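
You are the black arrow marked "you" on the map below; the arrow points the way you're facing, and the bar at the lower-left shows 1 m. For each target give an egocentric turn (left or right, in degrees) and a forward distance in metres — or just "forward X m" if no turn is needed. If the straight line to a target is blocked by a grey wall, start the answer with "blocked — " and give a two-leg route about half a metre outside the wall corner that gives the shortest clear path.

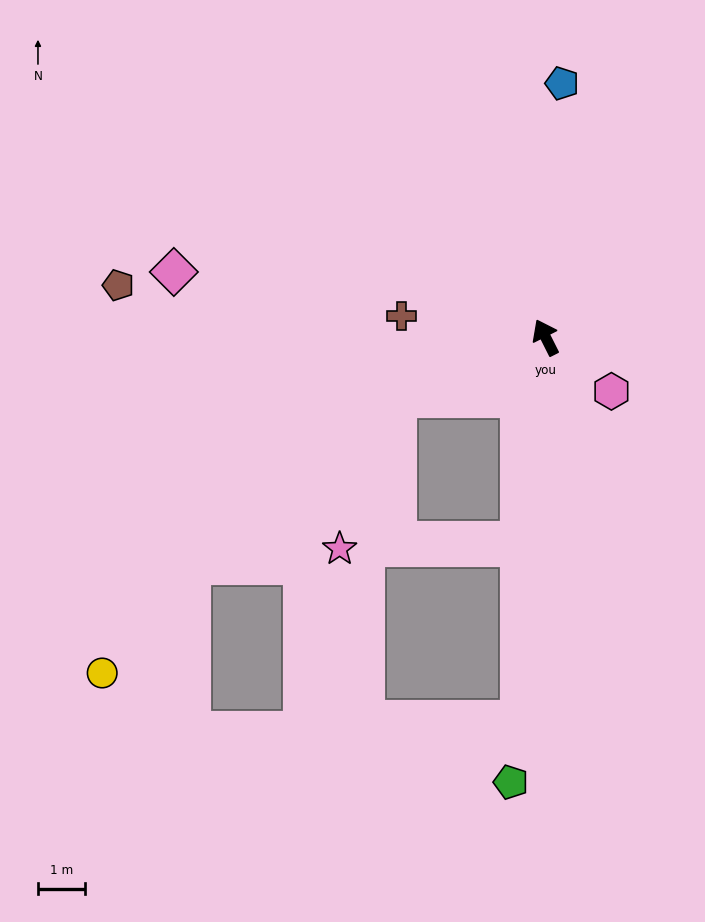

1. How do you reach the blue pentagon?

turn right 30°, forward 5.4 m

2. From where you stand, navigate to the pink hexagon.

turn right 156°, forward 1.8 m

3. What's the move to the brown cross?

turn left 55°, forward 3.1 m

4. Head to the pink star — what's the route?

blocked — turn left 85°, forward 3.4 m, then turn left 48°, forward 3.4 m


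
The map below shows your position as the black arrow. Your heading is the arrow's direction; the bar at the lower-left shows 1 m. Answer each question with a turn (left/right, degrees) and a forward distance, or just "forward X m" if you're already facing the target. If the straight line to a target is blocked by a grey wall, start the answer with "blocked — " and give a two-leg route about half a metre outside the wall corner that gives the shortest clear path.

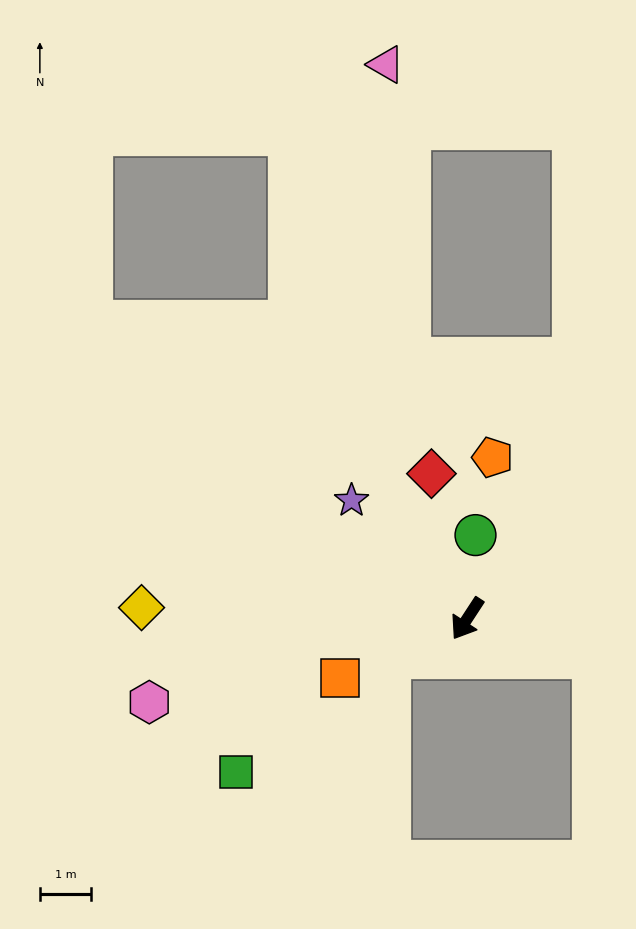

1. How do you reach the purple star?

turn right 103°, forward 3.2 m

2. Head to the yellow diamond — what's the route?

turn right 59°, forward 6.3 m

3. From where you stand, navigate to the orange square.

turn right 32°, forward 2.7 m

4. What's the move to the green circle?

turn right 153°, forward 1.6 m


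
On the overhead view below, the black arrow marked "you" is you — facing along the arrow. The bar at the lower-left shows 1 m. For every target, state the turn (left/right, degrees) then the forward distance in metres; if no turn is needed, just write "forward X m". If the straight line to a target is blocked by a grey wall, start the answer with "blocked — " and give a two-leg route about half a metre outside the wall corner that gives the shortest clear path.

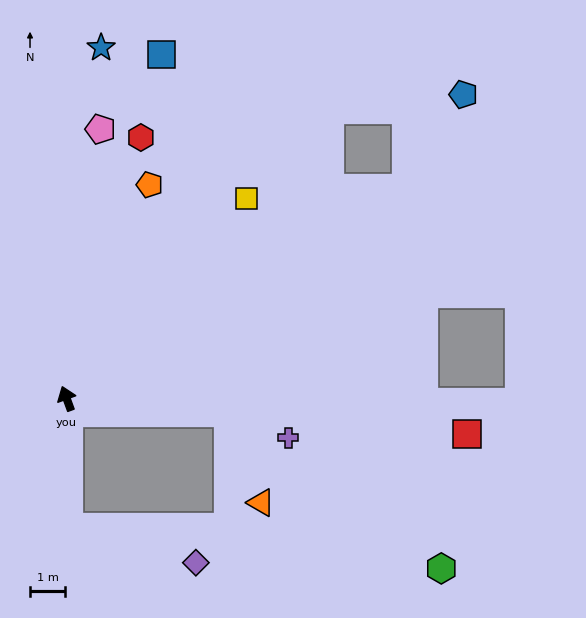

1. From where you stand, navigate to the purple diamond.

blocked — turn left 161°, forward 3.7 m, then turn left 74°, forward 3.8 m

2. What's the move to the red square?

turn right 115°, forward 11.5 m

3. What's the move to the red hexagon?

turn right 36°, forward 7.8 m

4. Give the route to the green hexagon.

blocked — turn left 161°, forward 3.7 m, then turn left 83°, forward 10.7 m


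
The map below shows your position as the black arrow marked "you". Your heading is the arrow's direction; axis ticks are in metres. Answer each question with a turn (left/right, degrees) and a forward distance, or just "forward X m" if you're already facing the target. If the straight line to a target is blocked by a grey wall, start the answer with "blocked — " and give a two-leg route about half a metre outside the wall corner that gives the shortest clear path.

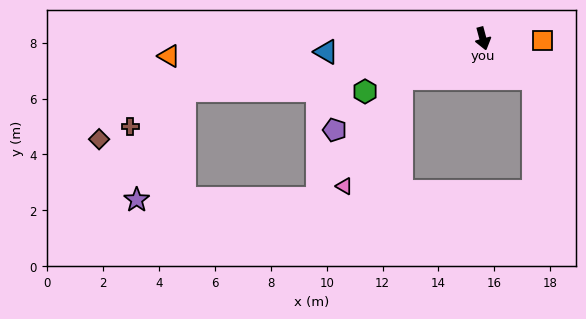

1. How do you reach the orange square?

turn left 73°, forward 2.1 m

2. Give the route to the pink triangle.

blocked — turn right 79°, forward 3.3 m, then turn left 36°, forward 4.4 m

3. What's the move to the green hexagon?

turn right 81°, forward 4.6 m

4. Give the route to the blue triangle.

turn right 100°, forward 5.6 m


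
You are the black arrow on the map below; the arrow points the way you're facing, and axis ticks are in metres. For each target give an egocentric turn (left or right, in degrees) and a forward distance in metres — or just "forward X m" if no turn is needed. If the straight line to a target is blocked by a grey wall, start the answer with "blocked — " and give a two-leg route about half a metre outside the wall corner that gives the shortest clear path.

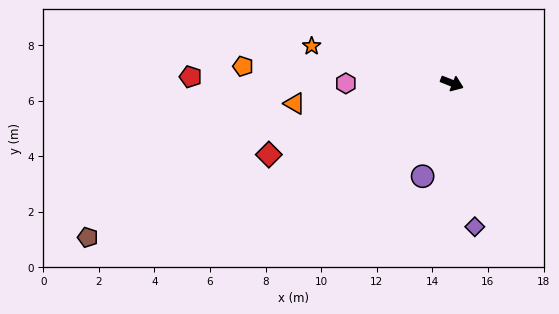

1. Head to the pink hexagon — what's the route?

turn right 158°, forward 3.8 m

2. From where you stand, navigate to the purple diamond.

turn right 59°, forward 5.2 m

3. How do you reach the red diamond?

turn right 137°, forward 7.1 m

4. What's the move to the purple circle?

turn right 86°, forward 3.5 m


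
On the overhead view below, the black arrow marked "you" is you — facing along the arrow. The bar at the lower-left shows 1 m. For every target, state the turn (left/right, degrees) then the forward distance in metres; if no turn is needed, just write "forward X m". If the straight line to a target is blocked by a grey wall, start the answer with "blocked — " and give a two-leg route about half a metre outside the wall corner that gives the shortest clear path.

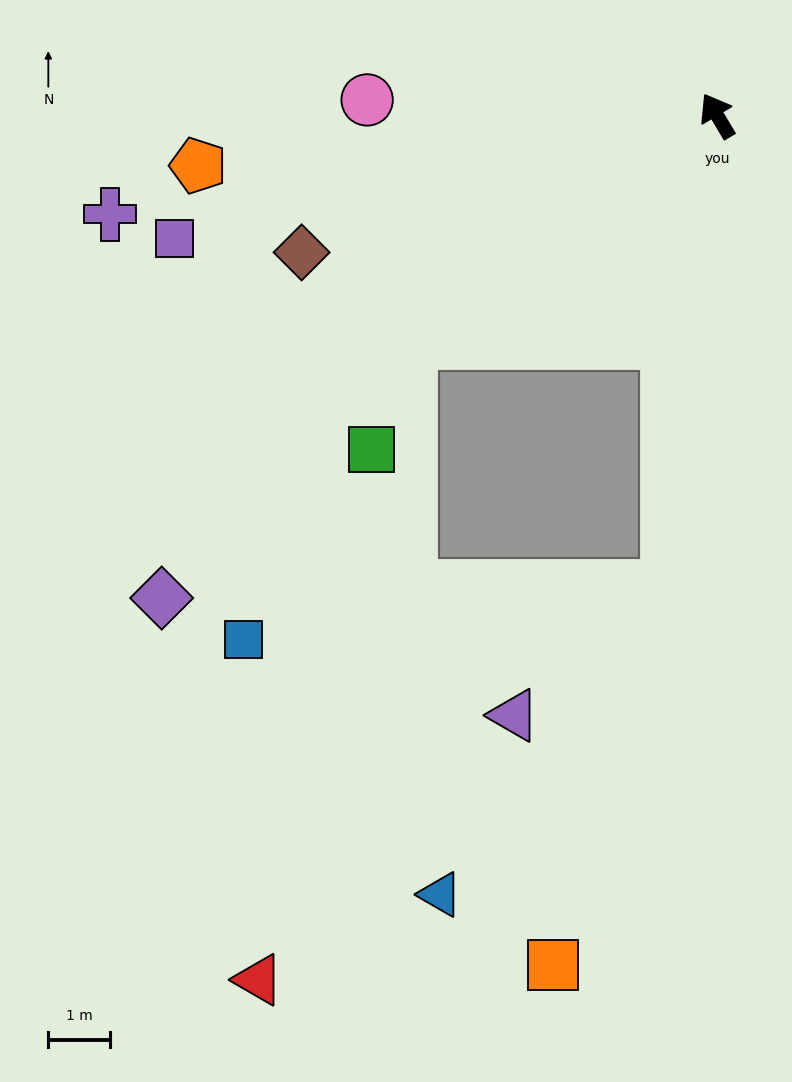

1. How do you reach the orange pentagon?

turn left 65°, forward 8.4 m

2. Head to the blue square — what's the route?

blocked — turn left 143°, forward 7.6 m, then turn right 77°, forward 6.9 m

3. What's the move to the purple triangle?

blocked — turn left 143°, forward 7.6 m, then turn right 44°, forward 3.2 m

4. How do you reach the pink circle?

turn left 57°, forward 5.6 m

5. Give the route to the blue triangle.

blocked — turn left 143°, forward 7.6 m, then turn right 30°, forward 6.2 m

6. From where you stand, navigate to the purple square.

turn left 72°, forward 9.0 m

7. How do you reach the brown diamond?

turn left 77°, forward 7.0 m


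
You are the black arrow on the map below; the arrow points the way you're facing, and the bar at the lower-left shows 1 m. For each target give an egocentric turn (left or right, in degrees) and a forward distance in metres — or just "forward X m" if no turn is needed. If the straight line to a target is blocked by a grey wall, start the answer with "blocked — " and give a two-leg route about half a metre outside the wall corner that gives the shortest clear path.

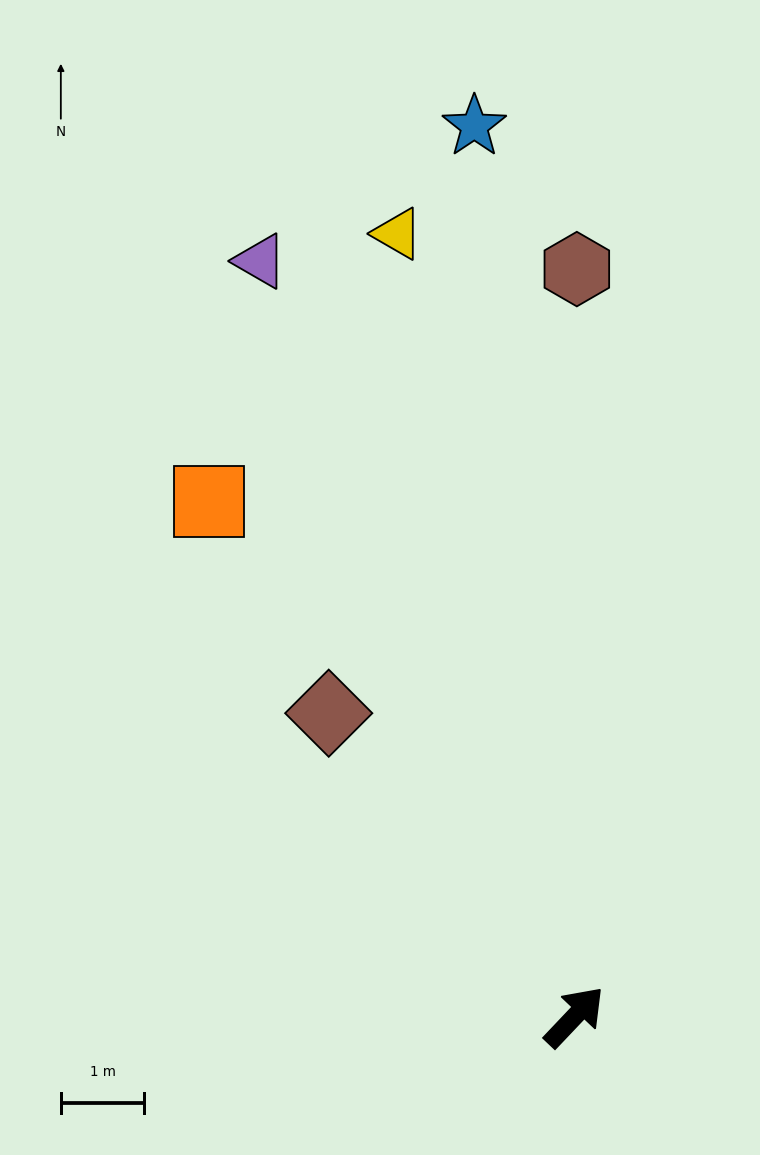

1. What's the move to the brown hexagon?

turn left 43°, forward 9.0 m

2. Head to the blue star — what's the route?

turn left 50°, forward 10.7 m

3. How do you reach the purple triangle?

turn left 66°, forward 9.8 m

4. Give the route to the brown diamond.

turn left 82°, forward 4.7 m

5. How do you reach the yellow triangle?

turn left 56°, forward 9.6 m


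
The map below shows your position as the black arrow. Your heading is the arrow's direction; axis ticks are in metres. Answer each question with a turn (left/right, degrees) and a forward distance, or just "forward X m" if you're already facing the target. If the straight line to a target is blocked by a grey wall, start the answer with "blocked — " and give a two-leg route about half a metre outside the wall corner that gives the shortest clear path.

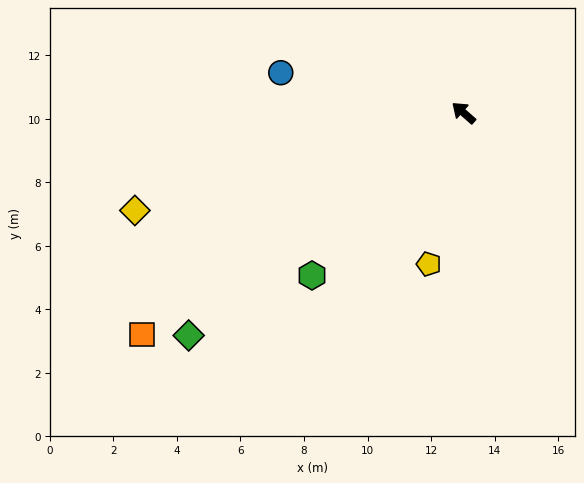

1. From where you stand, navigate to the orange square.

turn left 76°, forward 12.3 m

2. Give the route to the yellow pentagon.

turn left 118°, forward 4.9 m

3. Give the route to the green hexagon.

turn left 88°, forward 7.0 m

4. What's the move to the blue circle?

turn left 29°, forward 5.9 m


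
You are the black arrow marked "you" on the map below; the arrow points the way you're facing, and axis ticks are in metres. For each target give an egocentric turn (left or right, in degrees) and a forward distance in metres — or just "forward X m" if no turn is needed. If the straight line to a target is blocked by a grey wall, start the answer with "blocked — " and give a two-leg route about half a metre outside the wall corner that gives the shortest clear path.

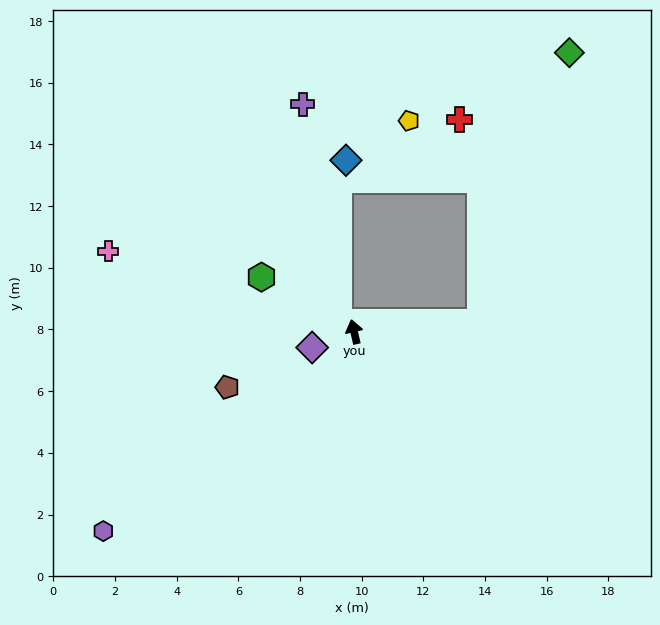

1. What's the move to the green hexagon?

turn left 47°, forward 3.5 m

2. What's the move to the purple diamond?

turn left 98°, forward 1.5 m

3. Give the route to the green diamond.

blocked — turn right 99°, forward 4.1 m, then turn left 68°, forward 9.2 m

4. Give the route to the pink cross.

turn left 59°, forward 8.4 m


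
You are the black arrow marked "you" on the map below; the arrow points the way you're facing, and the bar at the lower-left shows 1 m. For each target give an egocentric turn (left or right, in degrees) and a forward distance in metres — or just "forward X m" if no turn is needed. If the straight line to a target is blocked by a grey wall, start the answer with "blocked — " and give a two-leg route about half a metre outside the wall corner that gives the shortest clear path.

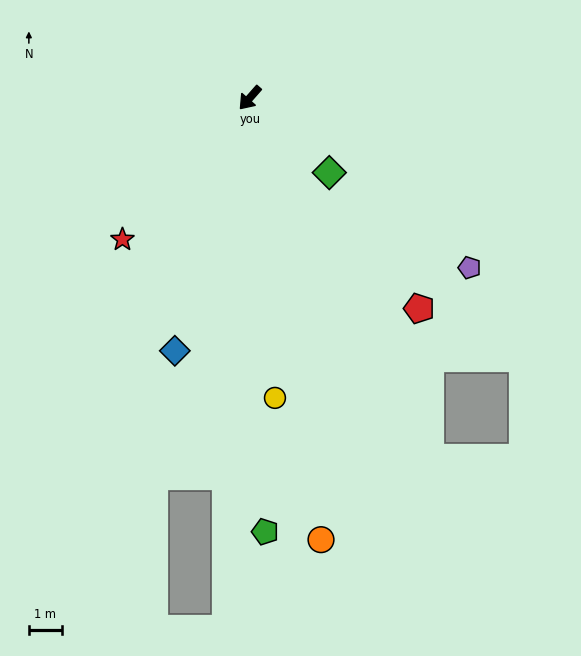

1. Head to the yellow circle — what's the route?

turn left 46°, forward 9.2 m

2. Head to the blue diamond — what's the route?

turn left 25°, forward 8.1 m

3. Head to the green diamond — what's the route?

turn left 88°, forward 3.3 m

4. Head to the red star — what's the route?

forward 5.8 m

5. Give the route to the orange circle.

turn left 50°, forward 13.7 m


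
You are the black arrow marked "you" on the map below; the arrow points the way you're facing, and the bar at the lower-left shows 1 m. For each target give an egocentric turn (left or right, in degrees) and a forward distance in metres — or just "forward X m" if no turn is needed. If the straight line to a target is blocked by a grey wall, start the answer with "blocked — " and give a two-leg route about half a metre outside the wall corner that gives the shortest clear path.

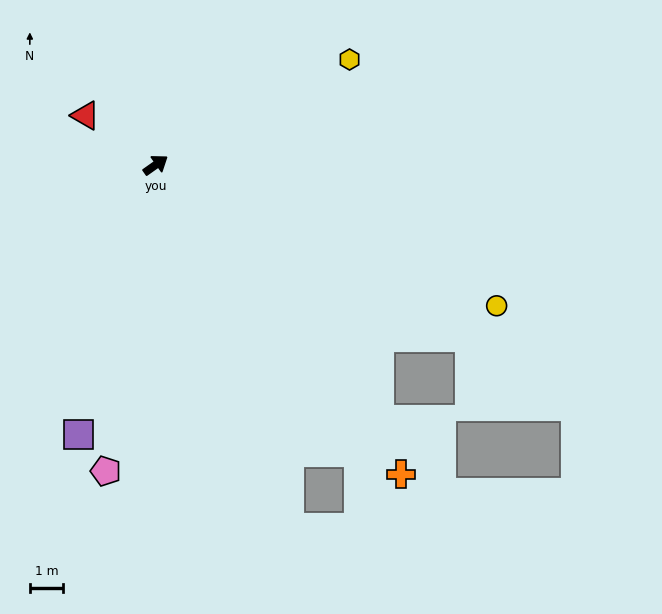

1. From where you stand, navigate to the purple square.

turn right 141°, forward 8.4 m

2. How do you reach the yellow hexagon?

turn right 7°, forward 6.6 m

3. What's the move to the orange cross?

turn right 87°, forward 11.8 m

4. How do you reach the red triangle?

turn left 110°, forward 2.6 m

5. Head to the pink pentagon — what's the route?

turn right 135°, forward 9.3 m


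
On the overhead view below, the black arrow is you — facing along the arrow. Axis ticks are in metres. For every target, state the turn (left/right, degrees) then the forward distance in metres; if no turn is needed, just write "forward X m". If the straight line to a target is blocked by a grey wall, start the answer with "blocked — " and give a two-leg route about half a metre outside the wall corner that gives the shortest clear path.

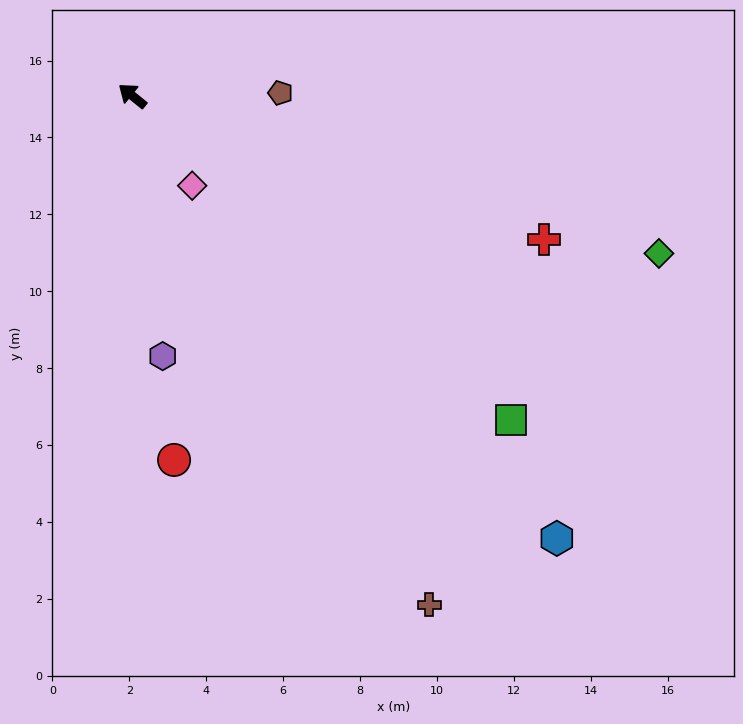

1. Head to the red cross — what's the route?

turn right 160°, forward 11.3 m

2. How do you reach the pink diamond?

turn left 163°, forward 2.8 m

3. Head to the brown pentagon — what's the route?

turn right 140°, forward 3.9 m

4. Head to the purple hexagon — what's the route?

turn left 136°, forward 6.8 m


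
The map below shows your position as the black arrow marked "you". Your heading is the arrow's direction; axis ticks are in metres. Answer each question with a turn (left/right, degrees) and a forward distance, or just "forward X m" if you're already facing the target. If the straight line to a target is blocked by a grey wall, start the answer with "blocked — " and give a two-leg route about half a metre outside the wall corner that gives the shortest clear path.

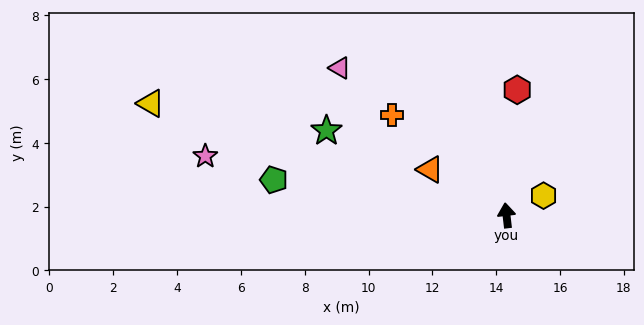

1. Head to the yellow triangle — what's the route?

turn left 66°, forward 11.7 m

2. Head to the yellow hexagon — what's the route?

turn right 69°, forward 1.3 m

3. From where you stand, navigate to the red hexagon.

turn right 11°, forward 3.9 m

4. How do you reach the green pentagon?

turn left 75°, forward 7.4 m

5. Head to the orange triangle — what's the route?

turn left 52°, forward 2.8 m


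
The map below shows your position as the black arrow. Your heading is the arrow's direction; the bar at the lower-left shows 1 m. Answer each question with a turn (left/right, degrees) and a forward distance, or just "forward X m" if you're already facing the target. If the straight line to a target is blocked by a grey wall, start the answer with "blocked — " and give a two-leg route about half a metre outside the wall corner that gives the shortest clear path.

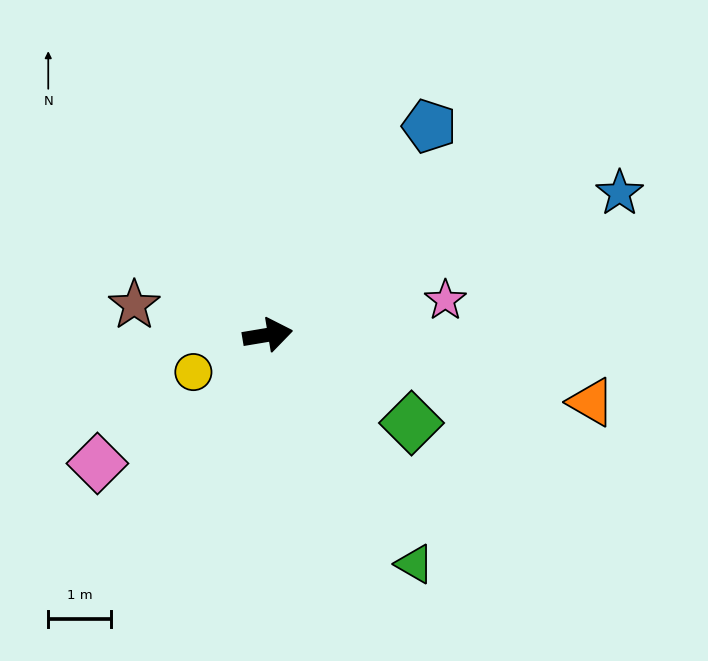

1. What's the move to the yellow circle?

turn right 163°, forward 1.3 m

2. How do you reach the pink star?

forward 2.9 m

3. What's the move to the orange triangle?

turn right 21°, forward 5.3 m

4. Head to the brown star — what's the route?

turn left 158°, forward 2.2 m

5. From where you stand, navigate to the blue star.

turn left 12°, forward 6.0 m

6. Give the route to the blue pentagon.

turn left 43°, forward 4.2 m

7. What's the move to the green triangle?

turn right 67°, forward 4.3 m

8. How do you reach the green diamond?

turn right 41°, forward 2.7 m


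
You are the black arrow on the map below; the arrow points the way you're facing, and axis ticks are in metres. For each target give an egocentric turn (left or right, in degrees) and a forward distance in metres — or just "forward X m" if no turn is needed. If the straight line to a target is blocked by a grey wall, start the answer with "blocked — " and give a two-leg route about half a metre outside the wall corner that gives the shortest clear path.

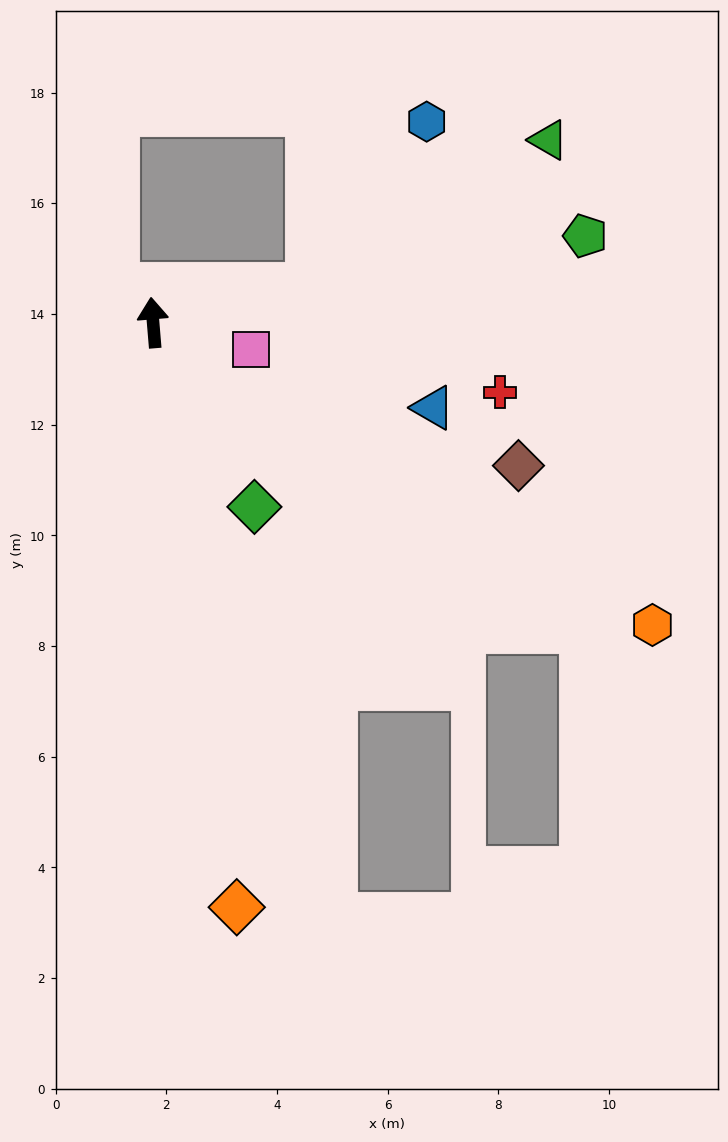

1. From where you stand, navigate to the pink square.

turn right 110°, forward 1.8 m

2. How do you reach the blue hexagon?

blocked — turn right 82°, forward 2.9 m, then turn left 42°, forward 3.7 m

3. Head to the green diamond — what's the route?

turn right 156°, forward 3.8 m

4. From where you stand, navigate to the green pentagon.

turn right 83°, forward 8.0 m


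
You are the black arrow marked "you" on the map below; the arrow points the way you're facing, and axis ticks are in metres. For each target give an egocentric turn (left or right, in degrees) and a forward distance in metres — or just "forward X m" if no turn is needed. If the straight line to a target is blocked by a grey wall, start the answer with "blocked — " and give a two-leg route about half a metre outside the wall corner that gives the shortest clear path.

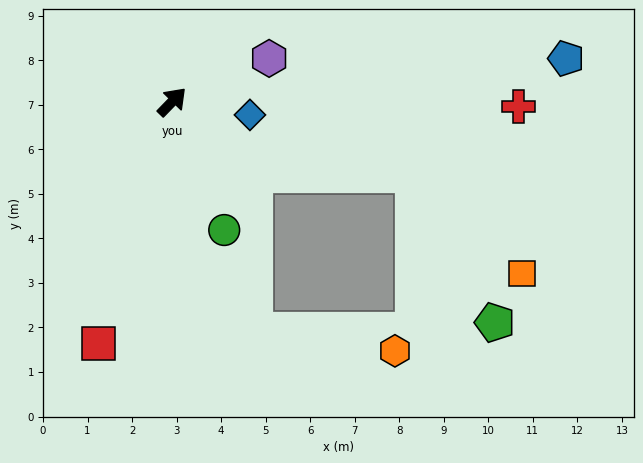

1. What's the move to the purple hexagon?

turn right 22°, forward 2.4 m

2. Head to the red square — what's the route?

turn right 153°, forward 5.7 m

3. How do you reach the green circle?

turn right 114°, forward 3.1 m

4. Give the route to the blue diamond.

turn right 55°, forward 1.8 m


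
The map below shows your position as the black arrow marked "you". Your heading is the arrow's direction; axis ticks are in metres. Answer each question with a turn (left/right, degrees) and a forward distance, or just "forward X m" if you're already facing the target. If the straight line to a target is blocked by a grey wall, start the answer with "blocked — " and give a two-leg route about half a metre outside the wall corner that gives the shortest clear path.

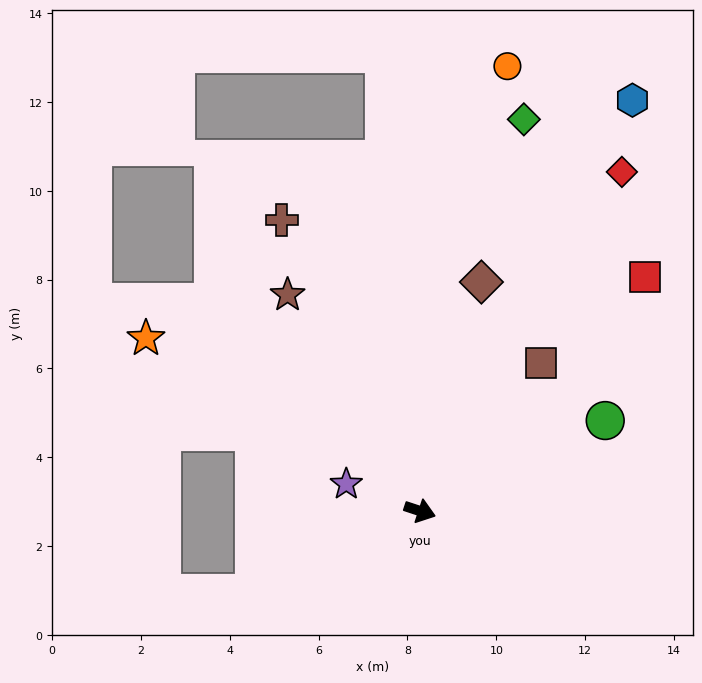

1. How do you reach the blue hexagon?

turn left 81°, forward 10.4 m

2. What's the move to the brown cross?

turn left 134°, forward 7.2 m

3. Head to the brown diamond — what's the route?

turn left 93°, forward 5.3 m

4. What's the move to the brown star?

turn left 140°, forward 5.7 m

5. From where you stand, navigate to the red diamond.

turn left 77°, forward 8.9 m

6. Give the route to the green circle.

turn left 44°, forward 4.6 m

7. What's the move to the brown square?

turn left 69°, forward 4.3 m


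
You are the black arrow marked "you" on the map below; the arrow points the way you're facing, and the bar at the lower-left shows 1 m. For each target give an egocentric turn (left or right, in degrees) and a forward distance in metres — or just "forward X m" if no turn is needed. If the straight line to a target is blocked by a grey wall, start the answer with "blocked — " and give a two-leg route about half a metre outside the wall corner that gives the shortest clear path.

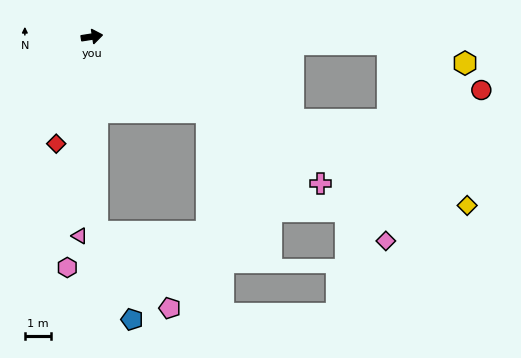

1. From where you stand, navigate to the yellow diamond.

turn right 33°, forward 15.6 m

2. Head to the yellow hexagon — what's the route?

blocked — turn right 10°, forward 11.2 m, then turn right 13°, forward 3.0 m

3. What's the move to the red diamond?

turn right 117°, forward 4.3 m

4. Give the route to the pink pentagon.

blocked — turn right 97°, forward 7.4 m, then turn left 41°, forward 4.0 m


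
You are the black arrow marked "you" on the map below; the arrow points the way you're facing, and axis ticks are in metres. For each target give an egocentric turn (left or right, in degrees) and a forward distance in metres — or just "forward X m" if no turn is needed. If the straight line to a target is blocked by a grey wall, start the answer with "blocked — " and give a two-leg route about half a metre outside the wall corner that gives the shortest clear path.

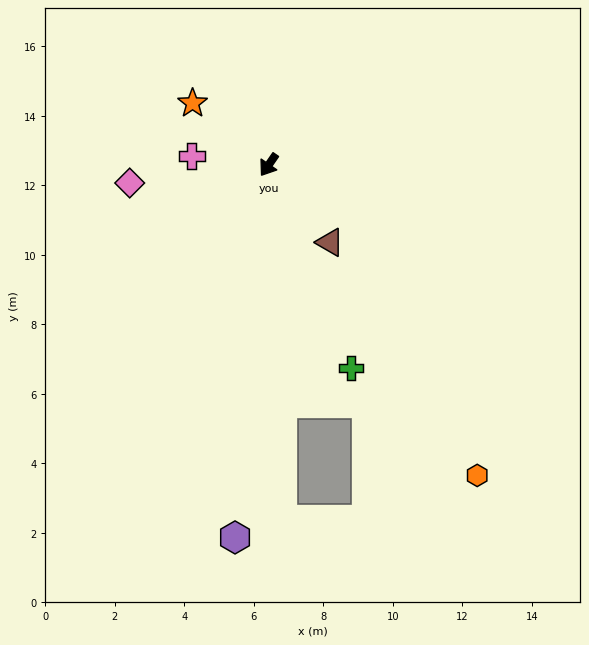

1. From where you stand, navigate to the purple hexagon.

turn left 29°, forward 10.8 m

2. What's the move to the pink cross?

turn right 62°, forward 2.2 m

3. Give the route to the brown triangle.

turn left 73°, forward 2.8 m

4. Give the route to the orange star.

turn right 94°, forward 2.8 m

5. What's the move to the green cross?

turn left 57°, forward 6.3 m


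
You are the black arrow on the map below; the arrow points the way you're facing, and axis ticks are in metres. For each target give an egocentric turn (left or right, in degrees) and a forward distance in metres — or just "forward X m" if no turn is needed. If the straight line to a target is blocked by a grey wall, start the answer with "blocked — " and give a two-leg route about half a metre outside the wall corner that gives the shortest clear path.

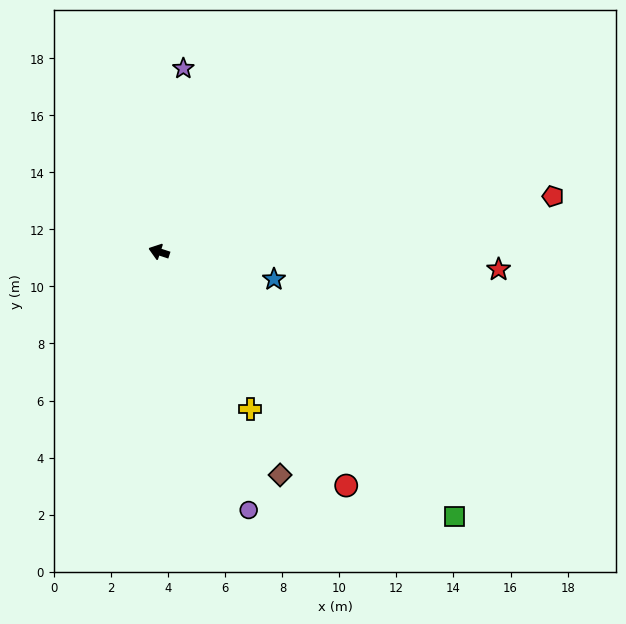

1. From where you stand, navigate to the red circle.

turn left 147°, forward 10.5 m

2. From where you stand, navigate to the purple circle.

turn left 127°, forward 9.6 m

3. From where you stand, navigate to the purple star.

turn right 79°, forward 6.5 m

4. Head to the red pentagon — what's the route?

turn right 154°, forward 13.9 m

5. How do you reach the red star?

turn right 165°, forward 11.9 m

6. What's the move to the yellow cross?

turn left 138°, forward 6.4 m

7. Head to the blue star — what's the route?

turn right 175°, forward 4.1 m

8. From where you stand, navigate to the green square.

turn left 156°, forward 13.9 m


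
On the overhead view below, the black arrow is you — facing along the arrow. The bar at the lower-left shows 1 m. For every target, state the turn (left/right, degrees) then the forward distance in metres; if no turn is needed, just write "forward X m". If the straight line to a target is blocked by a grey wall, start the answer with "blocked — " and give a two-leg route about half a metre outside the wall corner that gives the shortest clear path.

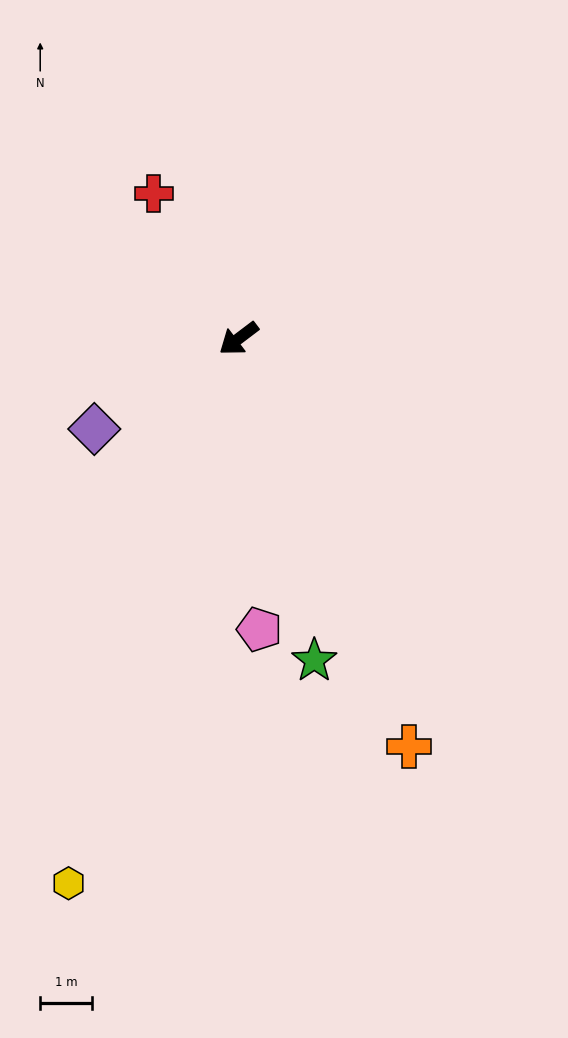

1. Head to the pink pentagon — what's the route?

turn left 57°, forward 5.7 m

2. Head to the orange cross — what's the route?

turn left 76°, forward 8.6 m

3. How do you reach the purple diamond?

turn right 5°, forward 3.3 m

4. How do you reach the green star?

turn left 66°, forward 6.4 m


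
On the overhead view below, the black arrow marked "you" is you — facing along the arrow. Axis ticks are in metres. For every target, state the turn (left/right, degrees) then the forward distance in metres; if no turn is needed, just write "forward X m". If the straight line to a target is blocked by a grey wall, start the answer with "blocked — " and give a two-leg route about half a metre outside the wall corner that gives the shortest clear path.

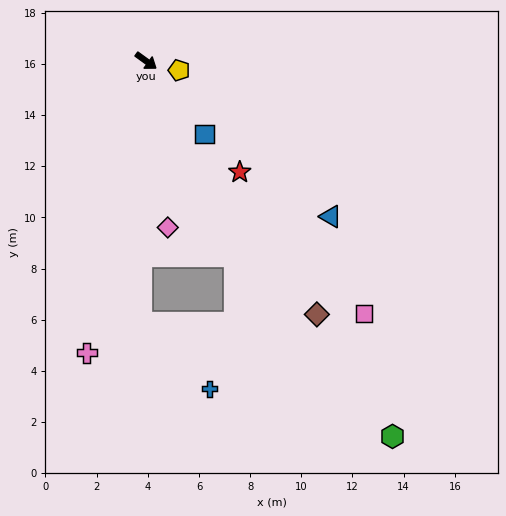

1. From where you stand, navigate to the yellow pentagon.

turn left 20°, forward 1.3 m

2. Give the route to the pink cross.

turn right 66°, forward 11.6 m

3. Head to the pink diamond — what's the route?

turn right 47°, forward 6.6 m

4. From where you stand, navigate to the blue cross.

blocked — turn right 55°, forward 10.2 m, then turn left 47°, forward 3.7 m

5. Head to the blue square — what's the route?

turn right 15°, forward 3.7 m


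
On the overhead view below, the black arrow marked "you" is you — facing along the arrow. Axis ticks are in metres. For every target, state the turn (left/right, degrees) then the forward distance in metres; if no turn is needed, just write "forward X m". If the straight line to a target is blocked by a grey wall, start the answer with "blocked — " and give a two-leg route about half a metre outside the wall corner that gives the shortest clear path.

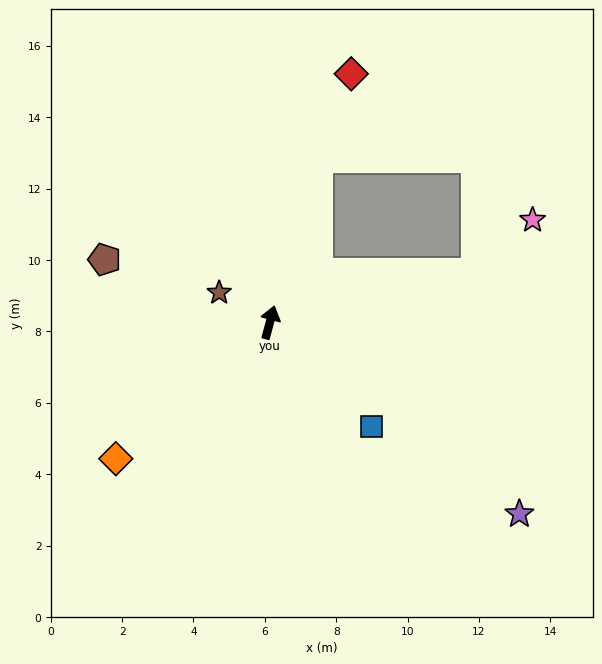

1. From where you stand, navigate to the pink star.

blocked — turn right 61°, forward 5.9 m, then turn left 29°, forward 2.2 m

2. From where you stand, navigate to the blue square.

turn right 120°, forward 4.1 m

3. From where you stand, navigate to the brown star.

turn left 75°, forward 1.6 m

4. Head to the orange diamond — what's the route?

turn left 147°, forward 5.8 m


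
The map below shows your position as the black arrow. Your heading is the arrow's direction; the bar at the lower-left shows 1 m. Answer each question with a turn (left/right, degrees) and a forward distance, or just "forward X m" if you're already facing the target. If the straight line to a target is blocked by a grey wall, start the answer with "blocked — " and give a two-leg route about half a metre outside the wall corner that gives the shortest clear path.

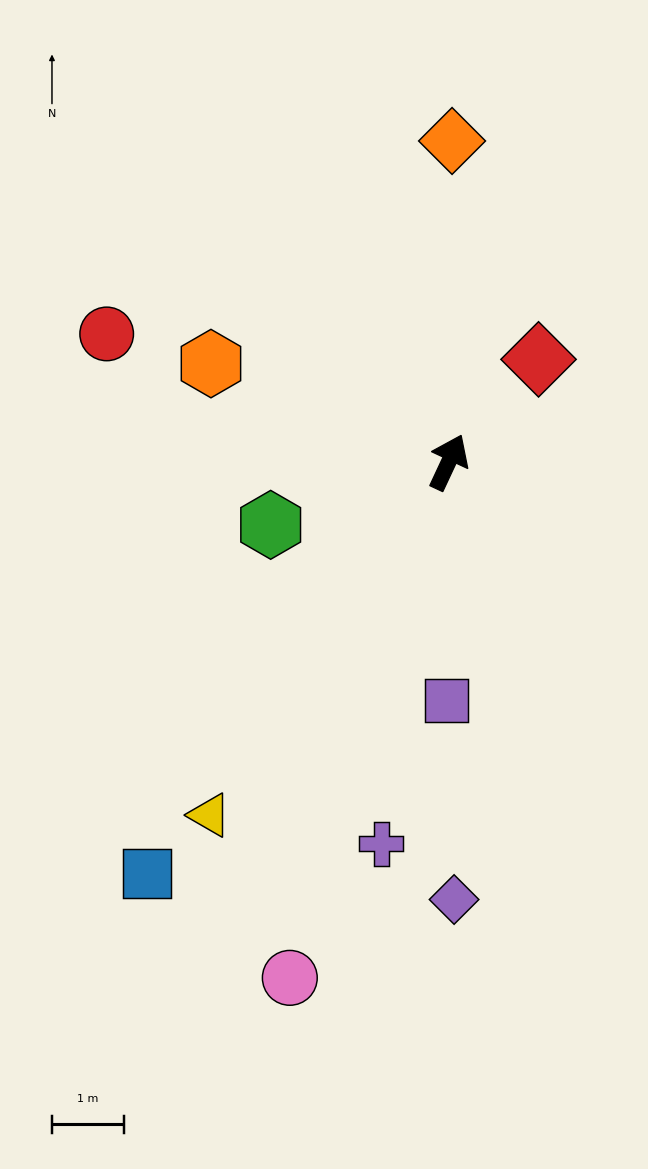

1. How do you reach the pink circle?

turn right 172°, forward 7.5 m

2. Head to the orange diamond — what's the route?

turn left 24°, forward 4.5 m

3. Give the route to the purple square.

turn right 155°, forward 3.3 m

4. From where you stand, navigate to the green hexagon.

turn left 134°, forward 2.6 m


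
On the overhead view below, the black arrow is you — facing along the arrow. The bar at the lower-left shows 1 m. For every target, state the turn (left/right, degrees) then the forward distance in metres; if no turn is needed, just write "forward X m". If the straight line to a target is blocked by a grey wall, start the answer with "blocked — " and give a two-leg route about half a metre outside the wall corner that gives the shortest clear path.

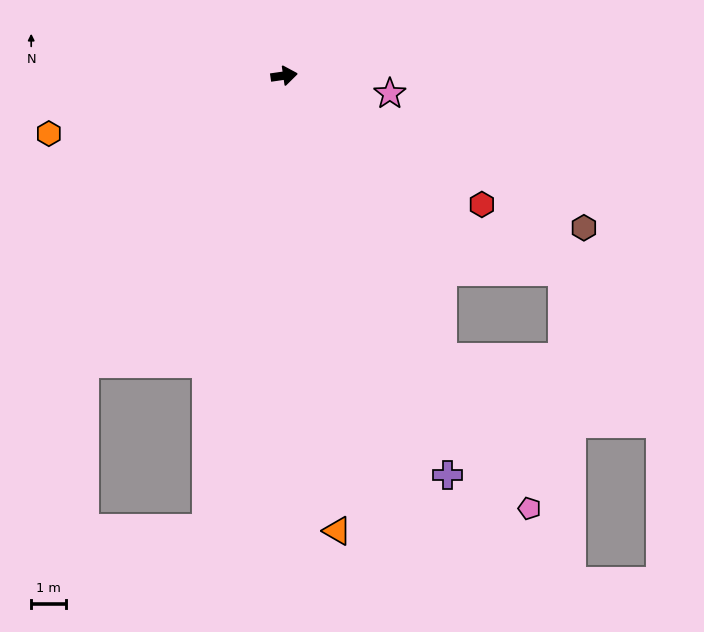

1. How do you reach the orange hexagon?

turn right 174°, forward 7.0 m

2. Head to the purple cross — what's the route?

turn right 76°, forward 12.4 m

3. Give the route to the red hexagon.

turn right 41°, forward 6.8 m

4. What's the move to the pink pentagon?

turn right 69°, forward 14.3 m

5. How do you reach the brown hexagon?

turn right 35°, forward 9.7 m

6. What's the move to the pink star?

turn right 18°, forward 3.1 m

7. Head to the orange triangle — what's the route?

turn right 92°, forward 13.2 m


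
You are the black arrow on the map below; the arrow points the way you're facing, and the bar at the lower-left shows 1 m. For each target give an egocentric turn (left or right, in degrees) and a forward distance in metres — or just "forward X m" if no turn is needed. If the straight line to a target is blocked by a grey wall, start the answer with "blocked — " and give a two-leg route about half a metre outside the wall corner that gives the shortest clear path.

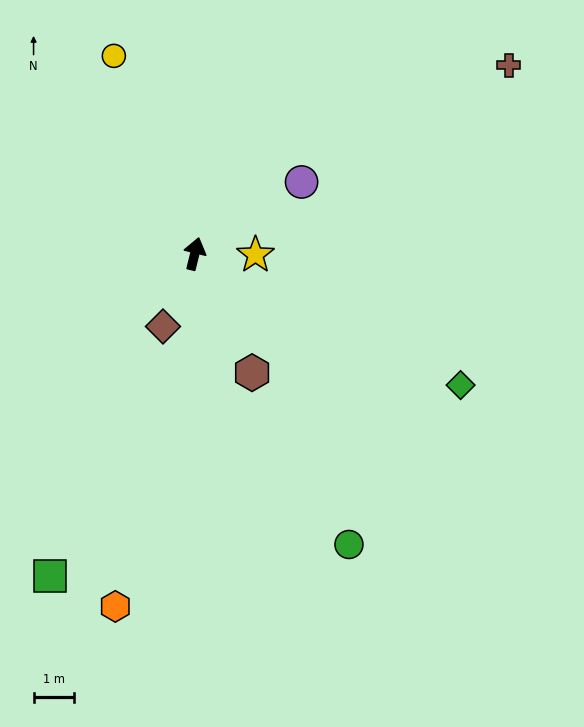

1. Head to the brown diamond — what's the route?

turn left 170°, forward 2.0 m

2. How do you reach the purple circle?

turn right 42°, forward 3.2 m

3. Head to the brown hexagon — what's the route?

turn right 140°, forward 3.3 m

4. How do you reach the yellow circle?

turn left 36°, forward 5.3 m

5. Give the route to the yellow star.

turn right 77°, forward 1.5 m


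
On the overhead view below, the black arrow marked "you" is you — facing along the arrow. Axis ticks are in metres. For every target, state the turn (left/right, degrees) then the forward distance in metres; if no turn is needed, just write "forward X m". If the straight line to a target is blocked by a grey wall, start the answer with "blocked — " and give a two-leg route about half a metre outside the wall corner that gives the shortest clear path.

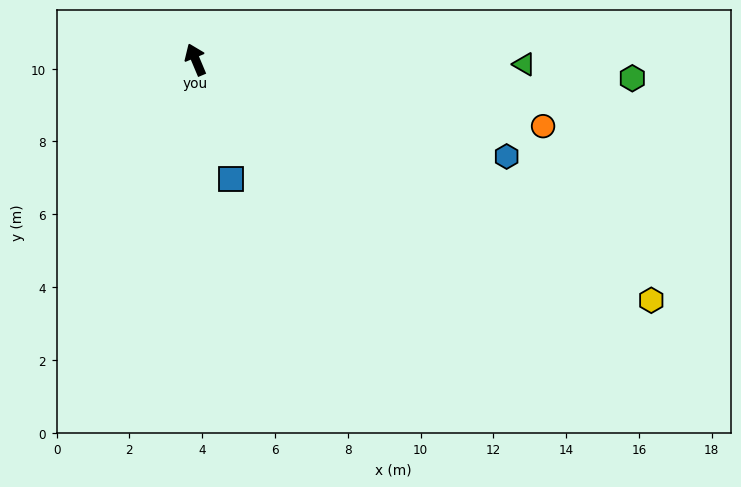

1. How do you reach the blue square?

turn left 174°, forward 3.4 m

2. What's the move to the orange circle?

turn right 124°, forward 9.7 m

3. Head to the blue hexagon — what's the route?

turn right 130°, forward 9.0 m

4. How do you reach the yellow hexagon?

turn right 141°, forward 14.2 m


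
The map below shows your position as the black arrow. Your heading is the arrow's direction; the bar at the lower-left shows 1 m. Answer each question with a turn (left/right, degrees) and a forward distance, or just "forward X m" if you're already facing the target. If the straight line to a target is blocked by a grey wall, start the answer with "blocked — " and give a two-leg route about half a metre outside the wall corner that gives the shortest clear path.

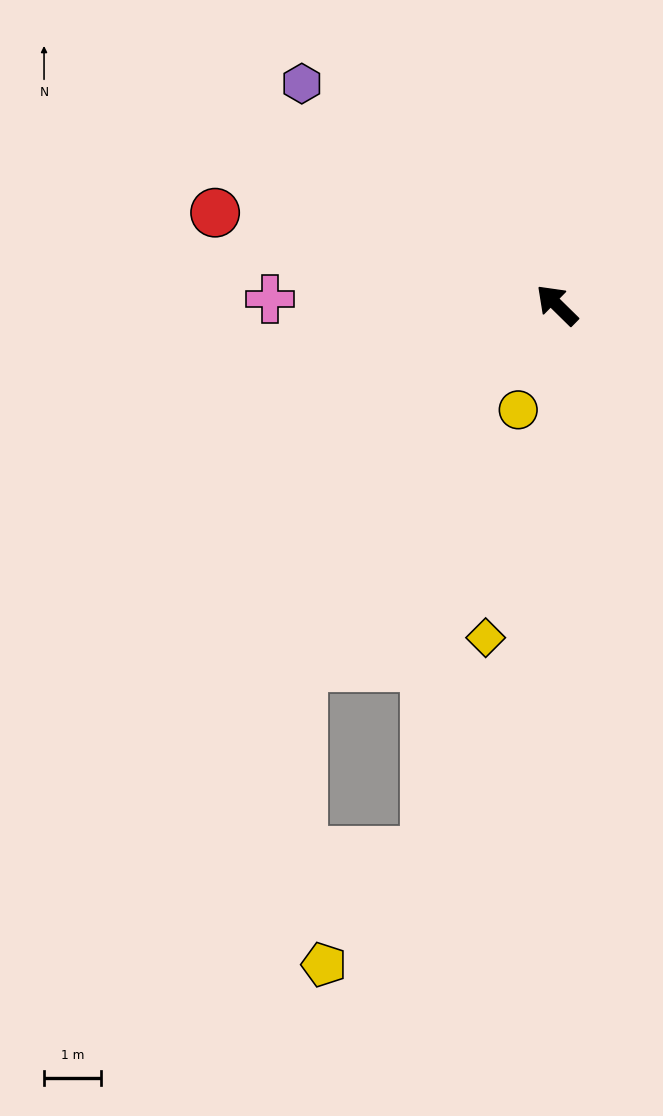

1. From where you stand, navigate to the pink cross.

turn left 43°, forward 5.0 m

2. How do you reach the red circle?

turn left 29°, forward 6.2 m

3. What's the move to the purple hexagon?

turn left 4°, forward 5.9 m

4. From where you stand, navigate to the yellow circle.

turn left 114°, forward 2.0 m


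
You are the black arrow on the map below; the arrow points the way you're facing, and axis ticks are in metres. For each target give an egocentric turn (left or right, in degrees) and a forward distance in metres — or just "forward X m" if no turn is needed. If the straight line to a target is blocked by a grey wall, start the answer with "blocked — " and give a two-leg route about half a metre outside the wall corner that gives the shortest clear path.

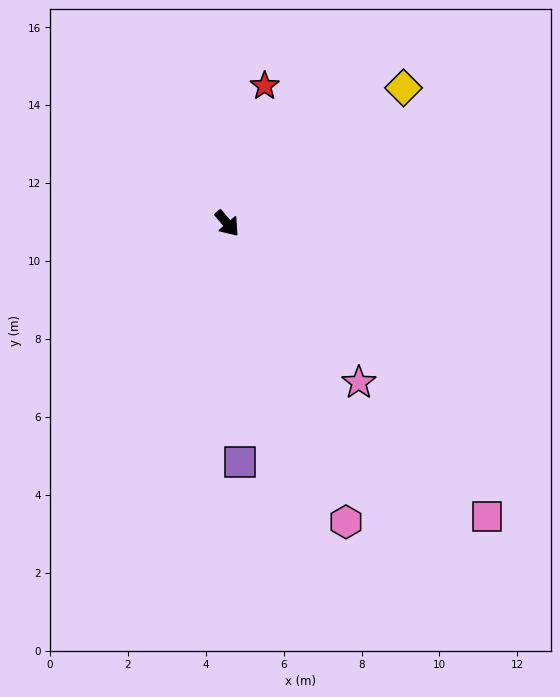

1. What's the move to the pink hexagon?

turn right 19°, forward 8.2 m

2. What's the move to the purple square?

turn right 37°, forward 6.1 m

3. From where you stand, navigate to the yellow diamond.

turn left 87°, forward 5.7 m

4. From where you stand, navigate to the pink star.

forward 5.3 m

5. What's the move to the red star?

turn left 124°, forward 3.7 m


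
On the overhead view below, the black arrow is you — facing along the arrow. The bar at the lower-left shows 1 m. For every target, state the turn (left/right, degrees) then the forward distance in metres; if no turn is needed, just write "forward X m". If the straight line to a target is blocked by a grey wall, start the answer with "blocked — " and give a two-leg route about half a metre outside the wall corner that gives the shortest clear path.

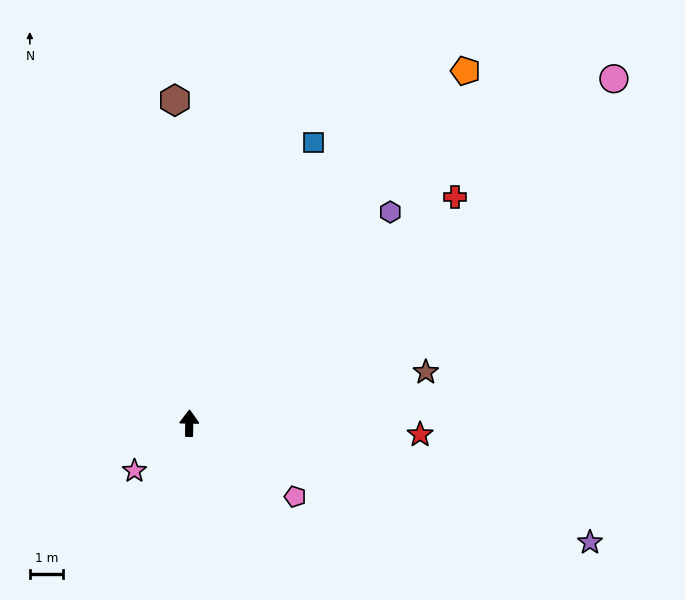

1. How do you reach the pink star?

turn left 132°, forward 2.2 m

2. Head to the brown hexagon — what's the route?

turn left 4°, forward 9.6 m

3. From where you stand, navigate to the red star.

turn right 92°, forward 6.9 m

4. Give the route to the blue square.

turn right 23°, forward 9.1 m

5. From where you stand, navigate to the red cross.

turn right 48°, forward 10.4 m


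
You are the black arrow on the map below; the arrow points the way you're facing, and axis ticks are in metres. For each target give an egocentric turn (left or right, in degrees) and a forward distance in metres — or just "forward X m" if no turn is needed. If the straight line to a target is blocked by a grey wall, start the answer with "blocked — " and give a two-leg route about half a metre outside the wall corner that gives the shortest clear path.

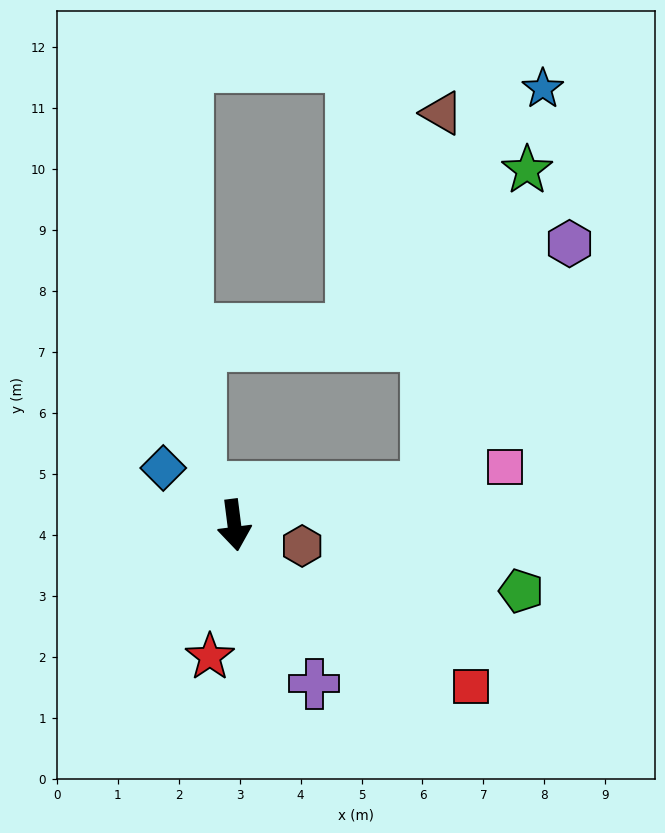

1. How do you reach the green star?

blocked — turn left 94°, forward 3.2 m, then turn left 61°, forward 5.5 m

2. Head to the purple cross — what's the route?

turn left 19°, forward 2.9 m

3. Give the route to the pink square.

turn left 95°, forward 4.5 m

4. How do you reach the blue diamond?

turn right 136°, forward 1.5 m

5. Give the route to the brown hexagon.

turn left 66°, forward 1.2 m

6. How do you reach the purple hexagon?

blocked — turn left 94°, forward 3.2 m, then turn left 48°, forward 4.6 m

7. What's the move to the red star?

turn right 18°, forward 2.2 m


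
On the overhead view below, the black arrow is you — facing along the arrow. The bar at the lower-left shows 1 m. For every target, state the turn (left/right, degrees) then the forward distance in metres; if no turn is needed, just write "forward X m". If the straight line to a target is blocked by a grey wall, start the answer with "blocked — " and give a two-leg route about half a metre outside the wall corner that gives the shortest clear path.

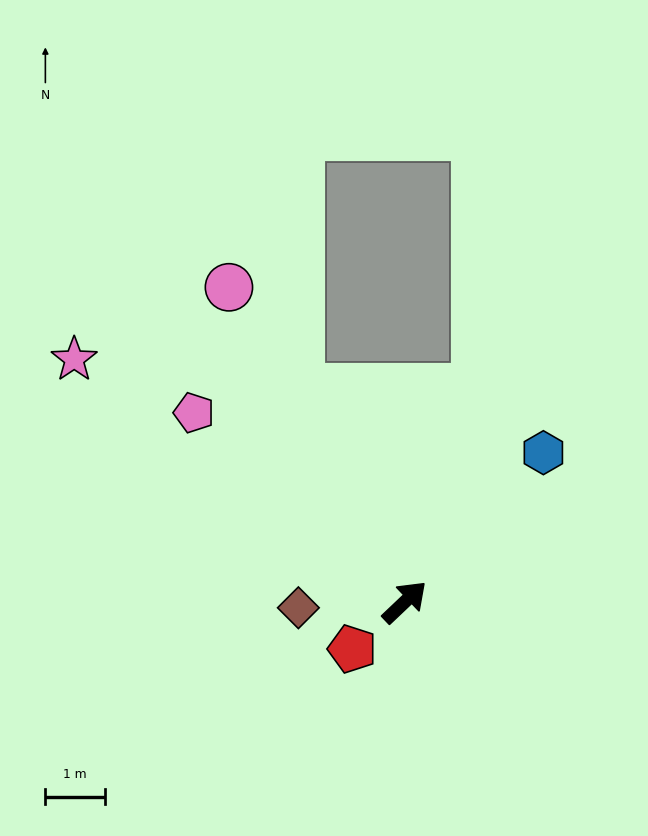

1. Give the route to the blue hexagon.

turn left 4°, forward 3.4 m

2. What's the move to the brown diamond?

turn left 140°, forward 1.8 m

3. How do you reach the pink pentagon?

turn left 95°, forward 4.8 m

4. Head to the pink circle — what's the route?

turn left 76°, forward 6.1 m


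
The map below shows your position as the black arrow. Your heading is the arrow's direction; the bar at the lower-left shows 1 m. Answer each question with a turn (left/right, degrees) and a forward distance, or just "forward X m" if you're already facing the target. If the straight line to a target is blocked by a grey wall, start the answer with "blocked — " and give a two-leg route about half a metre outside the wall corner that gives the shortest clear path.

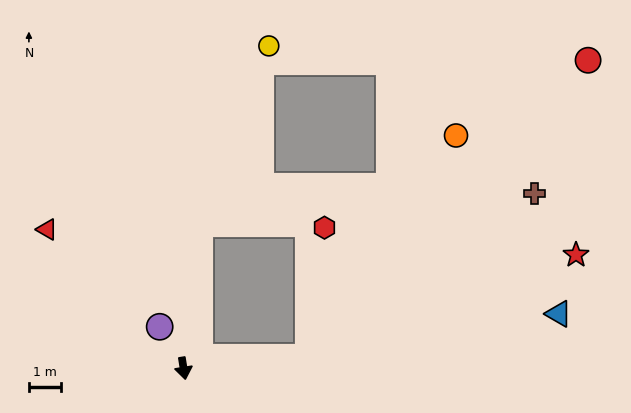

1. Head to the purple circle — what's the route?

turn right 159°, forward 1.5 m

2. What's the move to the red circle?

blocked — turn left 86°, forward 3.9 m, then turn left 42°, forward 12.9 m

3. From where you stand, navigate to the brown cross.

blocked — turn left 86°, forward 3.9 m, then turn left 31°, forward 8.8 m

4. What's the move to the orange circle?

blocked — turn left 86°, forward 3.9 m, then turn left 51°, forward 8.4 m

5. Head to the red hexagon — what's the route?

blocked — turn left 86°, forward 3.9 m, then turn left 78°, forward 4.1 m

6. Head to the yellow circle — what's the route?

blocked — turn left 165°, forward 4.6 m, then turn right 15°, forward 6.0 m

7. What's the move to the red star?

blocked — turn left 86°, forward 3.9 m, then turn left 16°, forward 9.0 m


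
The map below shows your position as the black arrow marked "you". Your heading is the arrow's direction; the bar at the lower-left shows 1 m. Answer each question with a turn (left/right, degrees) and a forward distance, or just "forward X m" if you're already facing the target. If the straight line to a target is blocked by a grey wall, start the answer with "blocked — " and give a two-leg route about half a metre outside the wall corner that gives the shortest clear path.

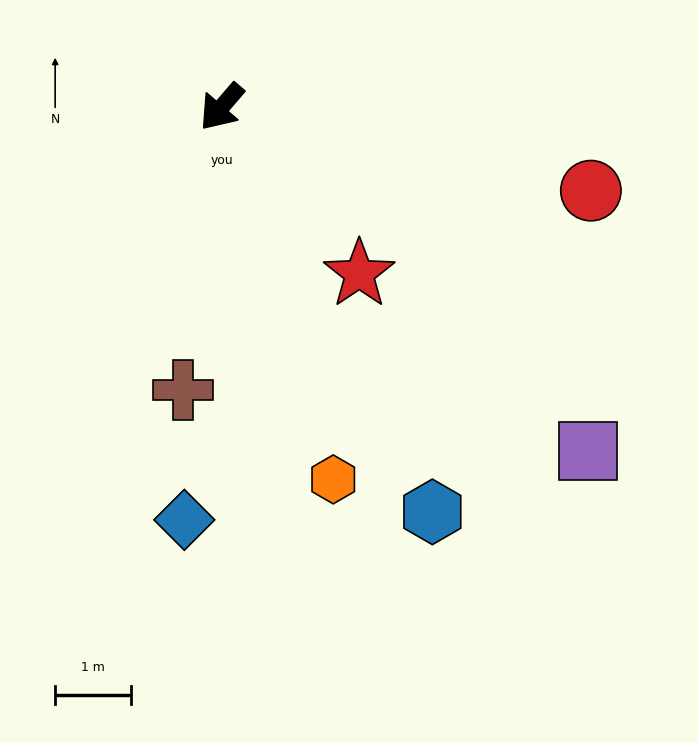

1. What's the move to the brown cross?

turn left 33°, forward 3.8 m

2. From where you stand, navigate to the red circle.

turn left 118°, forward 5.0 m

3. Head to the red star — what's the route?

turn left 80°, forward 2.9 m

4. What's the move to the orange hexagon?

turn left 57°, forward 5.1 m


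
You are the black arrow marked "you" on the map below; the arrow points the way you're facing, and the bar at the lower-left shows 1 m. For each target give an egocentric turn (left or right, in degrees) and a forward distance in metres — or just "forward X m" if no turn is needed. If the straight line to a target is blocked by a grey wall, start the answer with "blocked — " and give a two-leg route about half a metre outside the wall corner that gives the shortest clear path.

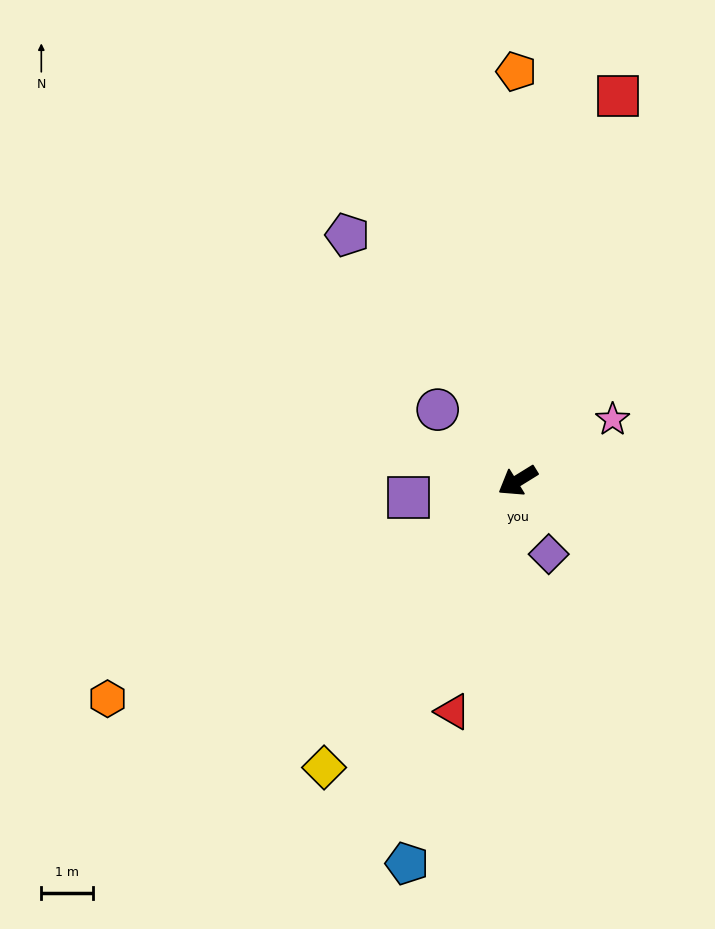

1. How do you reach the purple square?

turn right 23°, forward 2.1 m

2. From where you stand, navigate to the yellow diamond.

turn left 24°, forward 6.6 m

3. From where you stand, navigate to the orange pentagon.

turn right 122°, forward 7.9 m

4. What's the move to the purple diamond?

turn left 81°, forward 1.5 m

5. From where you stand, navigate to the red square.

turn right 136°, forward 7.6 m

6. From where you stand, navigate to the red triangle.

turn left 43°, forward 4.6 m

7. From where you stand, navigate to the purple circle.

turn right 73°, forward 2.1 m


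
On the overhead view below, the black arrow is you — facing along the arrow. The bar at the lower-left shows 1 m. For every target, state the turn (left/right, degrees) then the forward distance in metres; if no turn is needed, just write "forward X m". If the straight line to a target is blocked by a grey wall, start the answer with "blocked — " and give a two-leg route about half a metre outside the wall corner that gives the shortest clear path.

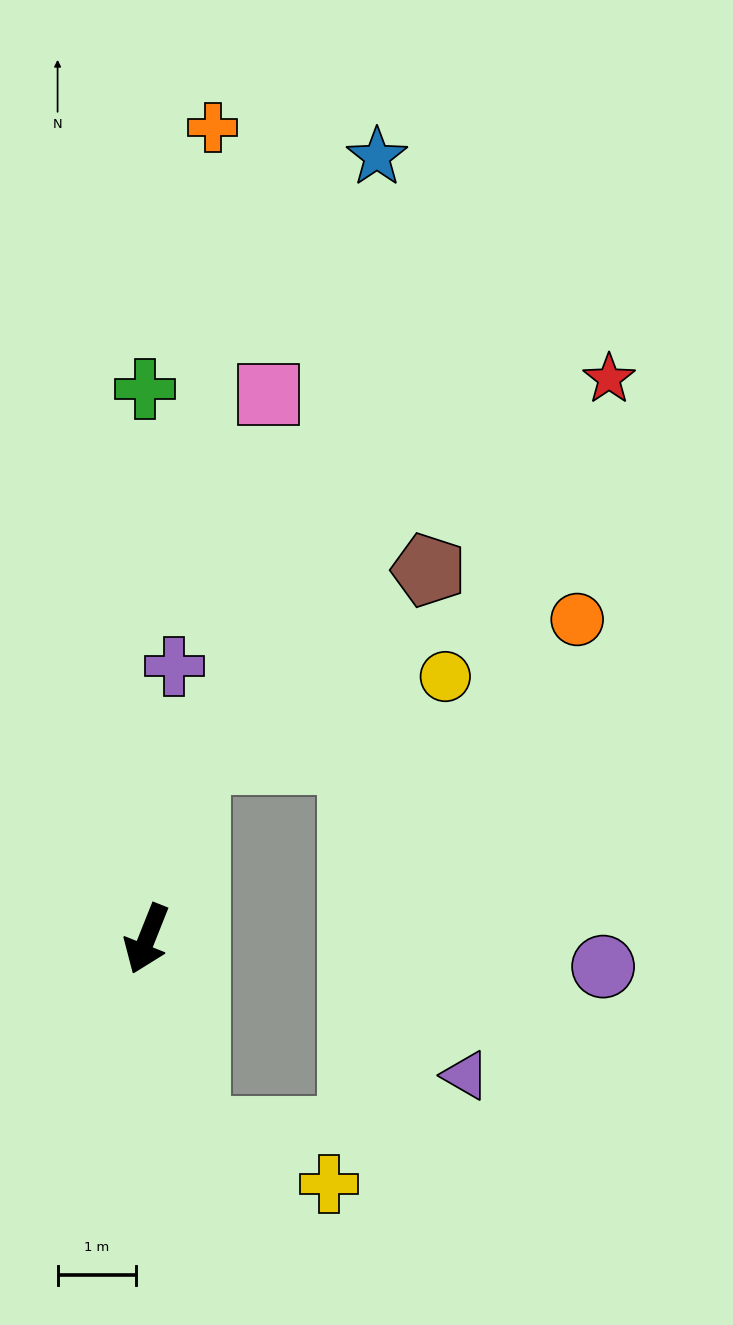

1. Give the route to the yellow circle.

blocked — turn right 174°, forward 2.4 m, then turn right 56°, forward 3.3 m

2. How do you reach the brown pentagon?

blocked — turn right 174°, forward 2.4 m, then turn right 35°, forward 3.8 m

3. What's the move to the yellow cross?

blocked — turn left 36°, forward 2.5 m, then turn left 54°, forward 1.8 m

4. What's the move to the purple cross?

turn right 164°, forward 3.5 m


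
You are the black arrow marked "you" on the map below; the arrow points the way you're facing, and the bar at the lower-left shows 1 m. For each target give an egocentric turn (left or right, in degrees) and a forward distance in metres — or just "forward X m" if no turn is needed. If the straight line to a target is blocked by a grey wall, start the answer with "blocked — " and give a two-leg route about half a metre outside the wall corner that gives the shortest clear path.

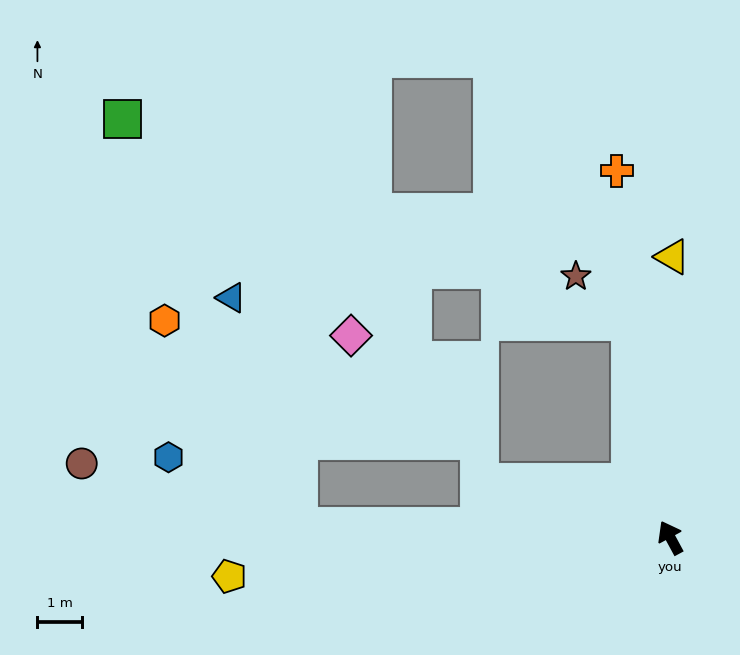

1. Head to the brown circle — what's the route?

blocked — turn left 60°, forward 8.3 m, then turn right 14°, forward 5.1 m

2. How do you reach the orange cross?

turn right 20°, forward 8.3 m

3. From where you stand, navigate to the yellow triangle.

turn right 29°, forward 6.3 m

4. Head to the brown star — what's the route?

blocked — turn right 18°, forward 4.9 m, then turn left 40°, forward 1.6 m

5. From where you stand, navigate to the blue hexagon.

blocked — turn left 60°, forward 8.3 m, then turn right 26°, forward 3.3 m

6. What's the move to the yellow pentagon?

turn left 67°, forward 9.9 m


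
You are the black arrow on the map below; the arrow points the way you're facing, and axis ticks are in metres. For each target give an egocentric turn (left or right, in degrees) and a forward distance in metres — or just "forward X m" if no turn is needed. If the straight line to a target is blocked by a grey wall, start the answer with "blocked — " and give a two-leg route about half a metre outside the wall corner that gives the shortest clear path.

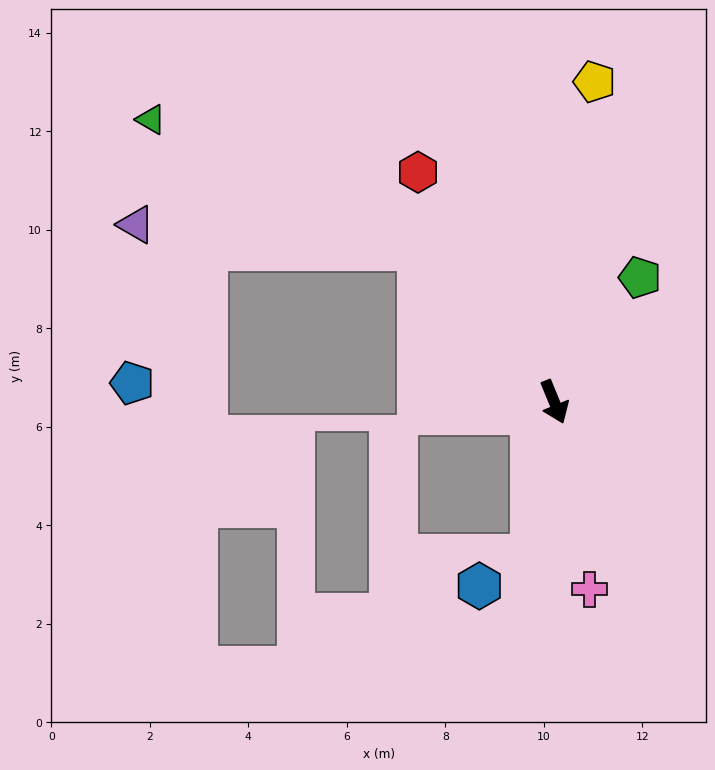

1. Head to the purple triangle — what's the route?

blocked — turn right 160°, forward 4.1 m, then turn left 43°, forward 5.8 m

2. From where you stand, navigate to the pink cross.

turn right 12°, forward 3.9 m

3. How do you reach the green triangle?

blocked — turn right 160°, forward 4.1 m, then turn left 22°, forward 6.0 m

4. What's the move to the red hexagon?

turn right 172°, forward 5.4 m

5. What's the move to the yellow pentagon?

turn left 151°, forward 6.6 m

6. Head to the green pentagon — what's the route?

turn left 123°, forward 3.1 m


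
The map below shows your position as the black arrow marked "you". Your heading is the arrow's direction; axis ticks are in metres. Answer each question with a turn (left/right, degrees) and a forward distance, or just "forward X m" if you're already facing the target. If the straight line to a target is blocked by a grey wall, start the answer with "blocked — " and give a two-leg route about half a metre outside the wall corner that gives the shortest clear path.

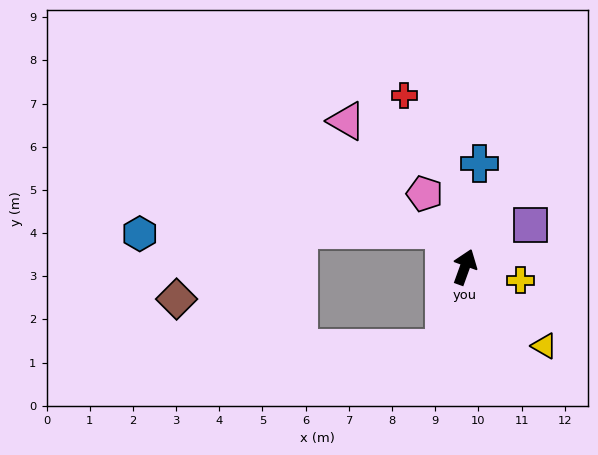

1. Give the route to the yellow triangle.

turn right 115°, forward 2.6 m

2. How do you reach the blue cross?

turn left 12°, forward 2.4 m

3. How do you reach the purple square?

turn right 38°, forward 1.8 m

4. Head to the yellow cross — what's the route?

turn right 84°, forward 1.3 m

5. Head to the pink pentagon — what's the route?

turn left 49°, forward 1.9 m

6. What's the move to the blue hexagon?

blocked — turn left 50°, forward 1.0 m, then turn left 61°, forward 7.0 m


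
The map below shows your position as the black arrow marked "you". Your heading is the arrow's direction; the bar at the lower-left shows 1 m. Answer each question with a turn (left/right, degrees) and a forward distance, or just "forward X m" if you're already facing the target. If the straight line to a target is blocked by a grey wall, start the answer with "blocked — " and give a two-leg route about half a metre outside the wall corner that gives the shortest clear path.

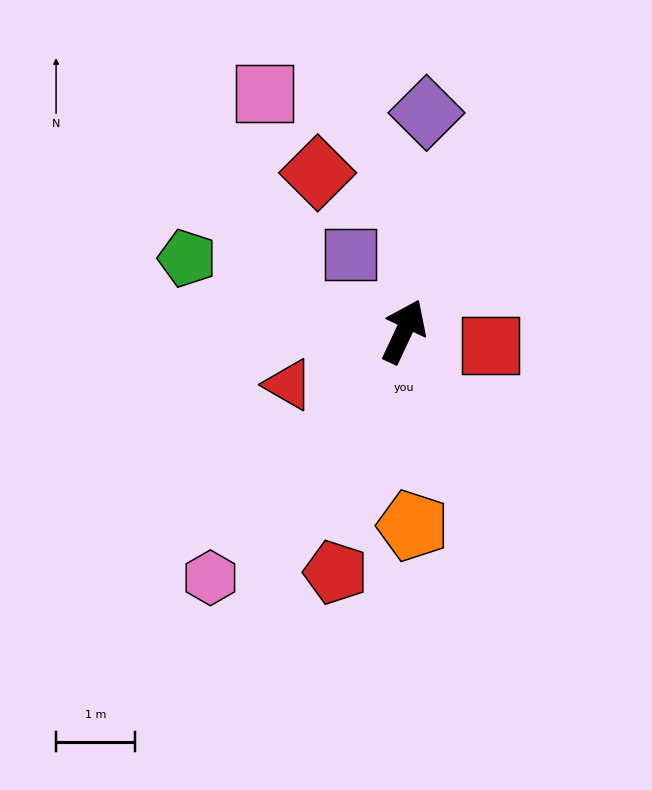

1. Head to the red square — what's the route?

turn right 74°, forward 1.1 m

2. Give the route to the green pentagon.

turn left 96°, forward 2.9 m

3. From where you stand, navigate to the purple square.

turn left 60°, forward 1.2 m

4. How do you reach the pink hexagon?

turn left 167°, forward 4.0 m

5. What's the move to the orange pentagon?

turn right 152°, forward 2.5 m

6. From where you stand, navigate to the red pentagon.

turn right 171°, forward 3.2 m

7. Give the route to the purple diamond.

turn left 19°, forward 2.8 m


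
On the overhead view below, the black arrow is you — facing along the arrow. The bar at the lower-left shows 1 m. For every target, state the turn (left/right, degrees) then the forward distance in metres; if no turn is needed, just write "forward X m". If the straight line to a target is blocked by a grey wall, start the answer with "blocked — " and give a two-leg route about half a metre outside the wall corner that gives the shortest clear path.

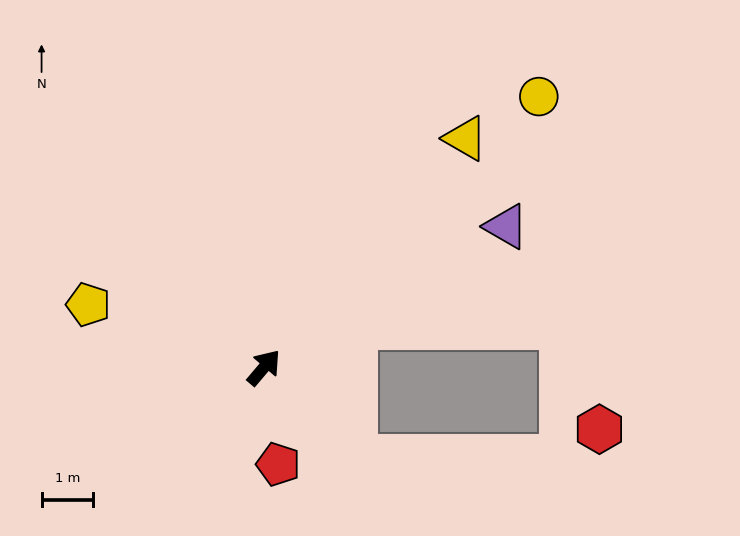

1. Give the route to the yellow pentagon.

turn left 111°, forward 3.6 m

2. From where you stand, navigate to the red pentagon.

turn right 131°, forward 1.9 m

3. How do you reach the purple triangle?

turn right 19°, forward 5.4 m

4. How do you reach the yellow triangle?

forward 5.9 m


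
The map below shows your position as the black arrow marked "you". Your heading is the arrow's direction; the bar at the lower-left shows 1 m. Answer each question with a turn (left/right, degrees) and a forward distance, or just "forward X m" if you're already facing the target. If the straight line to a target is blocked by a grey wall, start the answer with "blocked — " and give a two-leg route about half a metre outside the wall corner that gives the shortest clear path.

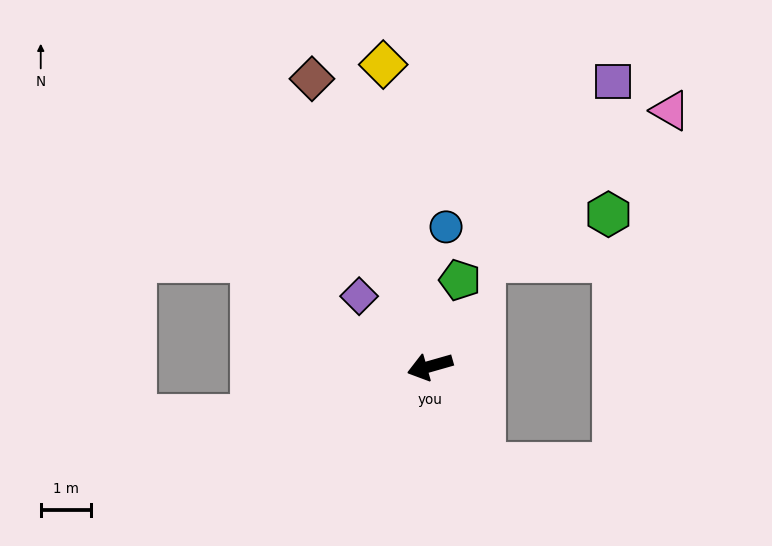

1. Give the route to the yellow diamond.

turn right 97°, forward 6.1 m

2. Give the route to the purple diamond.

turn right 61°, forward 2.0 m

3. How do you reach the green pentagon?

turn right 125°, forward 1.8 m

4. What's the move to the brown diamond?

turn right 84°, forward 6.2 m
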